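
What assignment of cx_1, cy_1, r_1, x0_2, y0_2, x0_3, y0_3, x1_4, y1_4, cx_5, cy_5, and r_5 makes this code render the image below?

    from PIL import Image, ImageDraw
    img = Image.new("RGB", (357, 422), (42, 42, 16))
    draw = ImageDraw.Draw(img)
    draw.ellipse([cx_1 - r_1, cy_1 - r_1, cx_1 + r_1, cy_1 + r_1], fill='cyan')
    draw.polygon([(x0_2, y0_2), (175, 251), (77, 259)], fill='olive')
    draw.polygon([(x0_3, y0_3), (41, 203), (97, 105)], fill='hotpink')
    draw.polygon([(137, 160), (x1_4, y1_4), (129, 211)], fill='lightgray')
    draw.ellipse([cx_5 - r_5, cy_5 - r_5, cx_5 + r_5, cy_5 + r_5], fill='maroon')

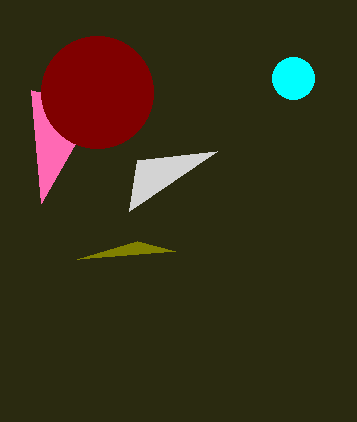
cx_1 = 293; cy_1 = 78; r_1 = 21; x0_2 = 137; y0_2 = 241; x0_3 = 31; y0_3 = 90; x1_4 = 217; y1_4 = 151; cx_5 = 97; cy_5 = 92; r_5 = 56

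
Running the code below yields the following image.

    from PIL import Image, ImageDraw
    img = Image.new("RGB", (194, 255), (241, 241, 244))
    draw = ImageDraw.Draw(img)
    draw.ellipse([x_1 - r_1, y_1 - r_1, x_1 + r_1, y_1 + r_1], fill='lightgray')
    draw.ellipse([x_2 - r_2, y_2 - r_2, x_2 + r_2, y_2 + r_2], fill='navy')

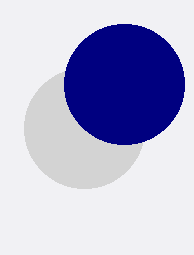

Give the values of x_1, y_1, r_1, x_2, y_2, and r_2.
x_1 = 84, y_1 = 128, r_1 = 60, x_2 = 124, y_2 = 84, r_2 = 60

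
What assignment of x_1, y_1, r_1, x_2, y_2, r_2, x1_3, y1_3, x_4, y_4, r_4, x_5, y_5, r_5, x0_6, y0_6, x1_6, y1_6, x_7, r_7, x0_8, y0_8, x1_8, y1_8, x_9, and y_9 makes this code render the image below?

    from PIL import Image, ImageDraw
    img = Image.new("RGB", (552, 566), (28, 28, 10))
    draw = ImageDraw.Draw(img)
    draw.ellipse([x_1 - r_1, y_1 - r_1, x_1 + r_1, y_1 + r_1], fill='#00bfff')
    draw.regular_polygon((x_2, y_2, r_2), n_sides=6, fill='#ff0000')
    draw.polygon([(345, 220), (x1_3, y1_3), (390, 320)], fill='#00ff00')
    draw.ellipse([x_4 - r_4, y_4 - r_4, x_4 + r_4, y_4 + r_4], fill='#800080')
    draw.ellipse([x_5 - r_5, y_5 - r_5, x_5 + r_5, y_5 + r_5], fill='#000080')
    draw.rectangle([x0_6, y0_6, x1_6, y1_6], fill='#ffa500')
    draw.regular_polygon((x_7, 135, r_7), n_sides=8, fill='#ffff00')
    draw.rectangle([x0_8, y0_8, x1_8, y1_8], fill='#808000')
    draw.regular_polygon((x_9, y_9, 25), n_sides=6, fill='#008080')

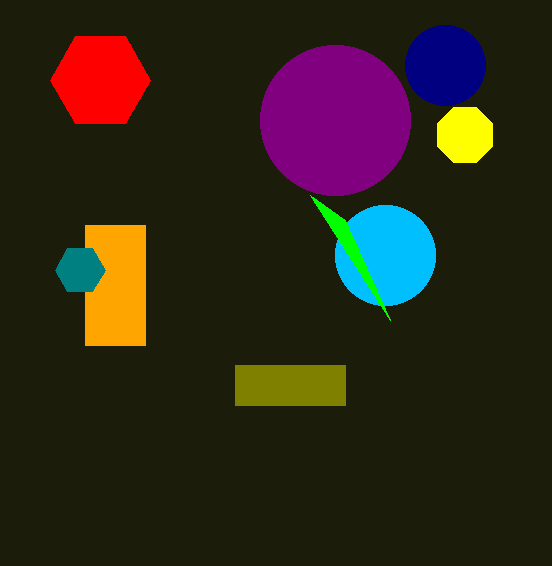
x_1 = 385; y_1 = 255; r_1 = 50; x_2 = 100; y_2 = 80; r_2 = 50; x1_3 = 310; y1_3 = 195; x_4 = 335; y_4 = 120; r_4 = 75; x_5 = 445; y_5 = 65; r_5 = 40; x0_6 = 85; y0_6 = 225; x1_6 = 145; y1_6 = 345; x_7 = 465; r_7 = 30; x0_8 = 235; y0_8 = 365; x1_8 = 345; y1_8 = 405; x_9 = 80; y_9 = 270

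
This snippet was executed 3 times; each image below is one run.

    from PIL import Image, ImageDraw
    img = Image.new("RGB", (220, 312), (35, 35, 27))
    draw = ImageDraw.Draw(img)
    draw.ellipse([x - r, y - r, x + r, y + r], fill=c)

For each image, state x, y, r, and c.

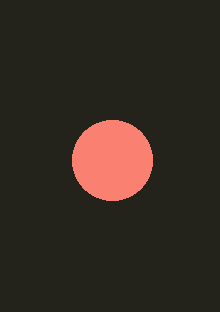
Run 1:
x = 112; y = 160; r = 40; c = 'salmon'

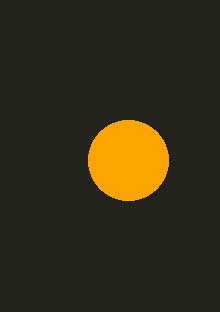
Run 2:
x = 128, y = 160, r = 40, c = 'orange'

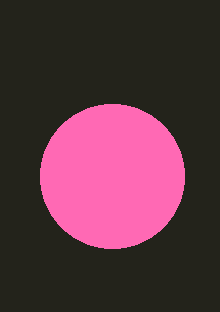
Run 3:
x = 112
y = 176
r = 72
c = 'hotpink'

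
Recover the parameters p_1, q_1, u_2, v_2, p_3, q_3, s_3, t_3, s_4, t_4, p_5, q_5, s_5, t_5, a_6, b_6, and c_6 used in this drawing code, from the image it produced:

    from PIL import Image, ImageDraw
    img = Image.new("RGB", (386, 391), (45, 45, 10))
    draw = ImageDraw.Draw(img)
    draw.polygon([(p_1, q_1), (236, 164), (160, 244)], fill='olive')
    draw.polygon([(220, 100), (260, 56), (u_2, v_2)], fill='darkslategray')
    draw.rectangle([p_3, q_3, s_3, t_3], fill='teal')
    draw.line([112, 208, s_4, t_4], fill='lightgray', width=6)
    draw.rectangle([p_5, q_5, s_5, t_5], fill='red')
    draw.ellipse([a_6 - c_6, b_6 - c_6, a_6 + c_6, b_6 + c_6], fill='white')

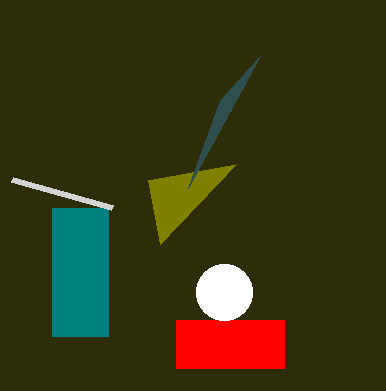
p_1 = 148
q_1 = 180
u_2 = 188
v_2 = 188
p_3 = 52
q_3 = 208
s_3 = 108
t_3 = 336
s_4 = 12
t_4 = 180
p_5 = 176
q_5 = 320
s_5 = 284
t_5 = 368
a_6 = 224
b_6 = 292
c_6 = 28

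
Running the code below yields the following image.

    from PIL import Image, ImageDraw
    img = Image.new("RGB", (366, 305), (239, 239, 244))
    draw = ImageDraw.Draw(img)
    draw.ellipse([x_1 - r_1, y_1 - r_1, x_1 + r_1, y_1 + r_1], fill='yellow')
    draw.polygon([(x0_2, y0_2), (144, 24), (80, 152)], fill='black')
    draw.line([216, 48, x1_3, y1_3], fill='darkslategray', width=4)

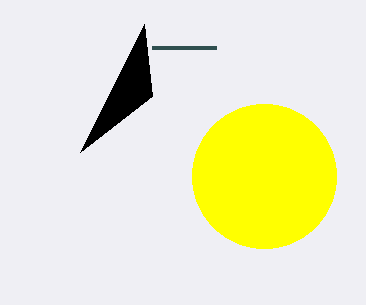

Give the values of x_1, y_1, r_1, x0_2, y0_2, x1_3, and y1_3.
x_1 = 264; y_1 = 176; r_1 = 72; x0_2 = 152; y0_2 = 96; x1_3 = 152; y1_3 = 48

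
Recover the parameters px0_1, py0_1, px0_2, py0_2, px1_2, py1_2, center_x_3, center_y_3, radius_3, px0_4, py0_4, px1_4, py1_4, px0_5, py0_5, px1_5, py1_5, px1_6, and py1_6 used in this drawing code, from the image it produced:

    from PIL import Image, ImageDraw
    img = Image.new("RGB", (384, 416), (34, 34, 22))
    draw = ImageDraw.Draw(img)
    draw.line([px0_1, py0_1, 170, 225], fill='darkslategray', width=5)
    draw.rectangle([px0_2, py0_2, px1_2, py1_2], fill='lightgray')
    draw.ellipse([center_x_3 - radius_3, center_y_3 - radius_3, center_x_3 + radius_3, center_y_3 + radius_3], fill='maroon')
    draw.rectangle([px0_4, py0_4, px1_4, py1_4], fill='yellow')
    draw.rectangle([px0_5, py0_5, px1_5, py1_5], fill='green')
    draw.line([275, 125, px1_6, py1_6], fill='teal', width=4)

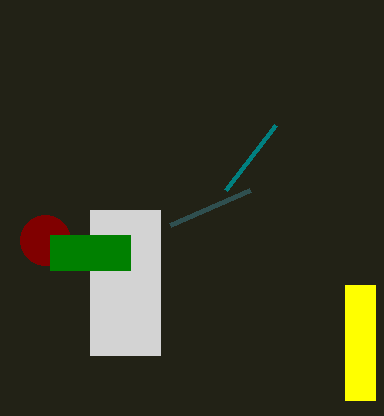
px0_1 = 250
py0_1 = 190
px0_2 = 90
py0_2 = 210
px1_2 = 160
py1_2 = 355
center_x_3 = 45
center_y_3 = 240
radius_3 = 25
px0_4 = 345
py0_4 = 285
px1_4 = 375
py1_4 = 400
px0_5 = 50
py0_5 = 235
px1_5 = 130
py1_5 = 270
px1_6 = 225
py1_6 = 190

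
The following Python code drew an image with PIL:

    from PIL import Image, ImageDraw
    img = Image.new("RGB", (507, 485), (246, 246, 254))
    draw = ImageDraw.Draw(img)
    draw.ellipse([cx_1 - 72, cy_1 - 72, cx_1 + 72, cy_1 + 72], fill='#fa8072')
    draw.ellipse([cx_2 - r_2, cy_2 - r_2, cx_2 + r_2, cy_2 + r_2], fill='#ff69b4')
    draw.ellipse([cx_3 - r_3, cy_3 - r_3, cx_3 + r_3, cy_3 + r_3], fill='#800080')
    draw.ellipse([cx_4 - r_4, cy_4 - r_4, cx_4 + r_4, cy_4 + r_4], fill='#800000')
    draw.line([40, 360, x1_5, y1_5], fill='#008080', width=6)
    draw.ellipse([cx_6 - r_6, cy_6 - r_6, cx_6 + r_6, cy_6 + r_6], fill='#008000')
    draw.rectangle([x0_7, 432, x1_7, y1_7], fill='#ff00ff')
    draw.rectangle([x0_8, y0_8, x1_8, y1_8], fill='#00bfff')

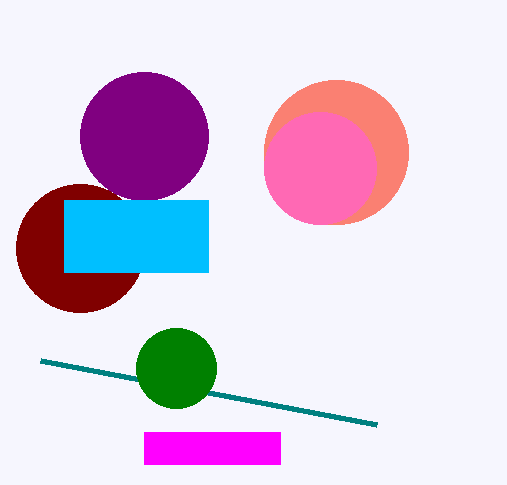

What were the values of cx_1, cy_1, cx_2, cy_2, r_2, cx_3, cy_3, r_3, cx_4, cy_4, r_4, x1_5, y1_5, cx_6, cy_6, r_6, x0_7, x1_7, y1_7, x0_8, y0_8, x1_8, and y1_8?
cx_1 = 336; cy_1 = 152; cx_2 = 320; cy_2 = 168; r_2 = 56; cx_3 = 144; cy_3 = 136; r_3 = 64; cx_4 = 80; cy_4 = 248; r_4 = 64; x1_5 = 376; y1_5 = 424; cx_6 = 176; cy_6 = 368; r_6 = 40; x0_7 = 144; x1_7 = 280; y1_7 = 464; x0_8 = 64; y0_8 = 200; x1_8 = 208; y1_8 = 272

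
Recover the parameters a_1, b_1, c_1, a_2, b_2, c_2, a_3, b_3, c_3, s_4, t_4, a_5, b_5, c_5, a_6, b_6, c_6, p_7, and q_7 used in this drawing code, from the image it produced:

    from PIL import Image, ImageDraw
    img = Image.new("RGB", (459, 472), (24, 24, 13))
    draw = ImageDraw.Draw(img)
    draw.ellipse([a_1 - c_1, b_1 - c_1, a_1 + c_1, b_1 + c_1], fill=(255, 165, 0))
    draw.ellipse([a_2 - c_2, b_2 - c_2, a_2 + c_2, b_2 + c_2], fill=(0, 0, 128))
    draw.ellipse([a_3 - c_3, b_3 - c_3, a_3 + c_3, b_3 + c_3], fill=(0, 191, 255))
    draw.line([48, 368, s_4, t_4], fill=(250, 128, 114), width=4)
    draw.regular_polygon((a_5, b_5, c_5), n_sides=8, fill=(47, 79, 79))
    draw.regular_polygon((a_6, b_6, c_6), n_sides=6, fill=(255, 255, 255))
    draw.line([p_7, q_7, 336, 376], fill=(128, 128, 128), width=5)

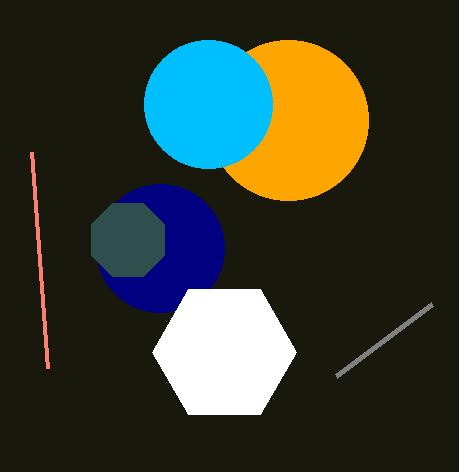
a_1 = 288
b_1 = 120
c_1 = 80
a_2 = 160
b_2 = 248
c_2 = 64
a_3 = 208
b_3 = 104
c_3 = 64
s_4 = 32
t_4 = 152
a_5 = 128
b_5 = 240
c_5 = 40
a_6 = 224
b_6 = 352
c_6 = 72
p_7 = 432
q_7 = 304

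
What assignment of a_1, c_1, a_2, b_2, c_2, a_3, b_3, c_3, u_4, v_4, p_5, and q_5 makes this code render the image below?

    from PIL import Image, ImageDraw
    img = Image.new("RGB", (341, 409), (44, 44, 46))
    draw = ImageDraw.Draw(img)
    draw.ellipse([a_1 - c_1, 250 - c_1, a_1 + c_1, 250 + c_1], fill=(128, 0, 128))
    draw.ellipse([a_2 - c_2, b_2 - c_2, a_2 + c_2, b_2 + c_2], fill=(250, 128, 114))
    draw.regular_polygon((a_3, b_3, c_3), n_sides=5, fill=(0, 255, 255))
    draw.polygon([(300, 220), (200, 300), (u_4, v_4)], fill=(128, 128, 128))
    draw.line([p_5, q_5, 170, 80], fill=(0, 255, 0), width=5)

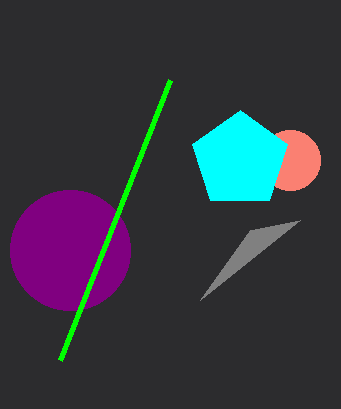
a_1 = 70
c_1 = 60
a_2 = 290
b_2 = 160
c_2 = 30
a_3 = 240
b_3 = 160
c_3 = 50
u_4 = 250
v_4 = 230
p_5 = 60
q_5 = 360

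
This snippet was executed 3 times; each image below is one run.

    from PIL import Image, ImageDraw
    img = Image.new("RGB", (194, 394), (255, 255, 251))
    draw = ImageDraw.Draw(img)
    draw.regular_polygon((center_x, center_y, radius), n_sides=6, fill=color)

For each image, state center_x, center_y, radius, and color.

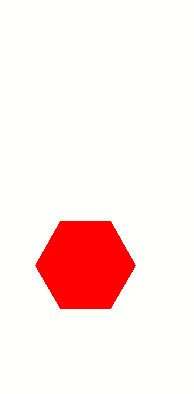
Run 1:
center_x = 85
center_y = 265
radius = 50
color = 'red'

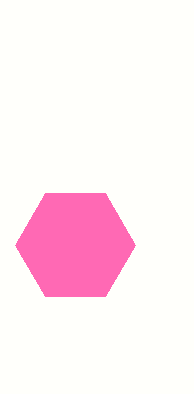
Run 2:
center_x = 75
center_y = 245
radius = 60
color = 'hotpink'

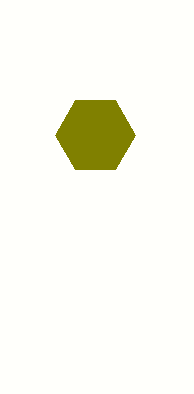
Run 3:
center_x = 95; center_y = 135; radius = 40; color = 'olive'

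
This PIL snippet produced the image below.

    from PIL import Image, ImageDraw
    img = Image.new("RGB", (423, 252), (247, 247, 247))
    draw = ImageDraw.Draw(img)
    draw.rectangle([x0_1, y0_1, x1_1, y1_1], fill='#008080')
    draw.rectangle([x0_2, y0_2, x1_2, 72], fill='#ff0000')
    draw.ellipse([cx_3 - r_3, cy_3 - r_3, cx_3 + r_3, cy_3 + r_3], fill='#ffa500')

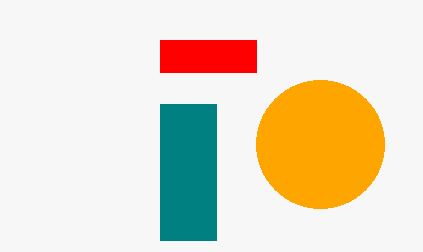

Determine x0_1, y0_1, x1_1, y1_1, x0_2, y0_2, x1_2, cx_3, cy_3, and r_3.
x0_1 = 160
y0_1 = 104
x1_1 = 216
y1_1 = 240
x0_2 = 160
y0_2 = 40
x1_2 = 256
cx_3 = 320
cy_3 = 144
r_3 = 64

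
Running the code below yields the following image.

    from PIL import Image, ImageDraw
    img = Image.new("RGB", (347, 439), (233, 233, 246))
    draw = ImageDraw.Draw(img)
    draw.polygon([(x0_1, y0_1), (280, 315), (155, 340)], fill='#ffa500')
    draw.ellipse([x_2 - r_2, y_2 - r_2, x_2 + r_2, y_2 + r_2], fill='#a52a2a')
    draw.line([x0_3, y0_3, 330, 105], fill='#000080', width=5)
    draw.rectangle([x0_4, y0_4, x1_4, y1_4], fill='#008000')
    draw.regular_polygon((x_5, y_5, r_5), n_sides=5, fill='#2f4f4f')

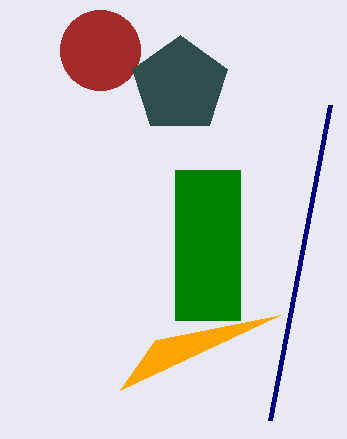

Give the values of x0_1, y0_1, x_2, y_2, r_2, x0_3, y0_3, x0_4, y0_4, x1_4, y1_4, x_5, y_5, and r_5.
x0_1 = 120, y0_1 = 390, x_2 = 100, y_2 = 50, r_2 = 40, x0_3 = 270, y0_3 = 420, x0_4 = 175, y0_4 = 170, x1_4 = 240, y1_4 = 320, x_5 = 180, y_5 = 85, r_5 = 50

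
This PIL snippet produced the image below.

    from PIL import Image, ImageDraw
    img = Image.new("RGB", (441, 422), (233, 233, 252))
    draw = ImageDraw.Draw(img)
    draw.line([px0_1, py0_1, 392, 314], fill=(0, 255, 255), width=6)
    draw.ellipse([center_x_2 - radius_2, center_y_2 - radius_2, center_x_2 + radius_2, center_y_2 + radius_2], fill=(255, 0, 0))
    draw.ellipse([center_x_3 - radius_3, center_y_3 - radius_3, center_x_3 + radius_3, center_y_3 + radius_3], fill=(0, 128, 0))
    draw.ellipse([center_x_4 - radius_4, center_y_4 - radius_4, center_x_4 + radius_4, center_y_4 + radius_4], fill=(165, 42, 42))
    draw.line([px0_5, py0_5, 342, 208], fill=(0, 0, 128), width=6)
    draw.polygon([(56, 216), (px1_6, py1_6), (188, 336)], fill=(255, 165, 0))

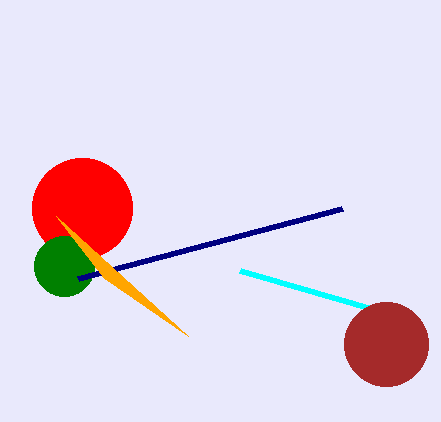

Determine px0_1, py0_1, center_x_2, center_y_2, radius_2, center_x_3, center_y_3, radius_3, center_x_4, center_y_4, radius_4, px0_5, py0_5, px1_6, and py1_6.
px0_1 = 240; py0_1 = 270; center_x_2 = 82; center_y_2 = 208; radius_2 = 50; center_x_3 = 64; center_y_3 = 266; radius_3 = 30; center_x_4 = 386; center_y_4 = 344; radius_4 = 42; px0_5 = 78; py0_5 = 278; px1_6 = 104; py1_6 = 278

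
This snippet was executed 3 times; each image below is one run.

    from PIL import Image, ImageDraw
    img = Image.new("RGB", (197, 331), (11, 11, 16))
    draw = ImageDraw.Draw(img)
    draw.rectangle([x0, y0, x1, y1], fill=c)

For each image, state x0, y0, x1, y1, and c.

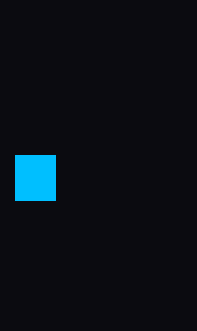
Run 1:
x0 = 15, y0 = 155, x1 = 55, y1 = 200, c = 'deepskyblue'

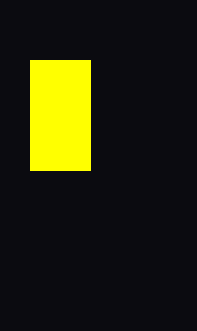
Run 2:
x0 = 30, y0 = 60, x1 = 90, y1 = 170, c = 'yellow'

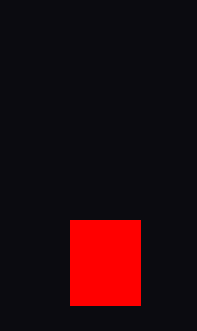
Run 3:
x0 = 70; y0 = 220; x1 = 140; y1 = 305; c = 'red'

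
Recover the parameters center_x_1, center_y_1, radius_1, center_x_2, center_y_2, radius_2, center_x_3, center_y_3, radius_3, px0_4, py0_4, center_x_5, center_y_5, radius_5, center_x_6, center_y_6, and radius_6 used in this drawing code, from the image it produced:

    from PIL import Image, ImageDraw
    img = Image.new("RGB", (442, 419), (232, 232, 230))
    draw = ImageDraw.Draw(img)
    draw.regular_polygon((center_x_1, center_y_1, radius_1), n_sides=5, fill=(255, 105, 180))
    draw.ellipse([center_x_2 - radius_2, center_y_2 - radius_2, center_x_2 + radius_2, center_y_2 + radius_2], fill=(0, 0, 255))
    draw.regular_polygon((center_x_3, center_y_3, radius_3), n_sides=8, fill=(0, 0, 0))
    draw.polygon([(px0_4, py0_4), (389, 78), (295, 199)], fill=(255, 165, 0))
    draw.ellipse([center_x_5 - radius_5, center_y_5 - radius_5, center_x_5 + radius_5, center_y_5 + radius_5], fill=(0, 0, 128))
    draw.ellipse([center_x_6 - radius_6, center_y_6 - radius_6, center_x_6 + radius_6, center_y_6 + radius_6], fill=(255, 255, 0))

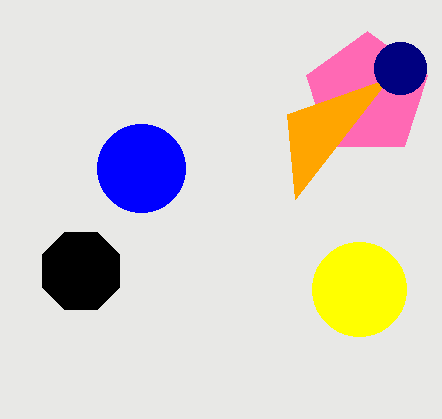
center_x_1 = 367
center_y_1 = 95
radius_1 = 64
center_x_2 = 141
center_y_2 = 168
radius_2 = 44
center_x_3 = 81
center_y_3 = 271
radius_3 = 42
px0_4 = 287
py0_4 = 114
center_x_5 = 400
center_y_5 = 68
radius_5 = 26
center_x_6 = 359
center_y_6 = 289
radius_6 = 47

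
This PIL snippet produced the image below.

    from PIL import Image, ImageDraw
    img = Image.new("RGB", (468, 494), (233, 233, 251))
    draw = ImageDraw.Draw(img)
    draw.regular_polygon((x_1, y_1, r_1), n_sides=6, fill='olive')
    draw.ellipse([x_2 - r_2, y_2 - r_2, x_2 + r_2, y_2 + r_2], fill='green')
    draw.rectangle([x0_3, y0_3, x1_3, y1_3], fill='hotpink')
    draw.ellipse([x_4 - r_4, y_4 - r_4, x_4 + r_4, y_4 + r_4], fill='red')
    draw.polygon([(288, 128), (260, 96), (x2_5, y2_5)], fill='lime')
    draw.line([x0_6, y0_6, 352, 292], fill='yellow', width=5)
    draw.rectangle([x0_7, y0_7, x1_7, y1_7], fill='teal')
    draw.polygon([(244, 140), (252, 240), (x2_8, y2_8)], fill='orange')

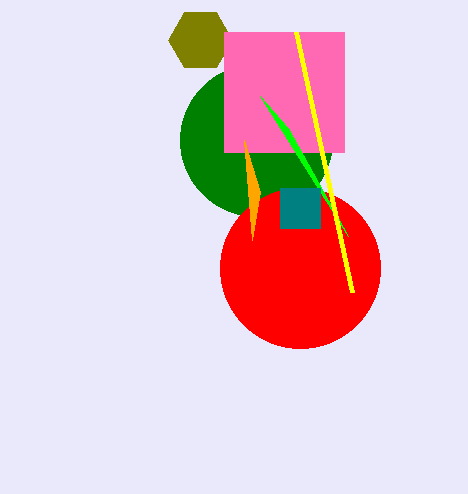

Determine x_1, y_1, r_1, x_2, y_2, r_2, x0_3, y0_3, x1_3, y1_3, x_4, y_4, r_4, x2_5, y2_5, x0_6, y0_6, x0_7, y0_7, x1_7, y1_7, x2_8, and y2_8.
x_1 = 200
y_1 = 40
r_1 = 32
x_2 = 256
y_2 = 140
r_2 = 76
x0_3 = 224
y0_3 = 32
x1_3 = 344
y1_3 = 152
x_4 = 300
y_4 = 268
r_4 = 80
x2_5 = 348
y2_5 = 236
x0_6 = 296
y0_6 = 32
x0_7 = 280
y0_7 = 188
x1_7 = 320
y1_7 = 228
x2_8 = 260
y2_8 = 192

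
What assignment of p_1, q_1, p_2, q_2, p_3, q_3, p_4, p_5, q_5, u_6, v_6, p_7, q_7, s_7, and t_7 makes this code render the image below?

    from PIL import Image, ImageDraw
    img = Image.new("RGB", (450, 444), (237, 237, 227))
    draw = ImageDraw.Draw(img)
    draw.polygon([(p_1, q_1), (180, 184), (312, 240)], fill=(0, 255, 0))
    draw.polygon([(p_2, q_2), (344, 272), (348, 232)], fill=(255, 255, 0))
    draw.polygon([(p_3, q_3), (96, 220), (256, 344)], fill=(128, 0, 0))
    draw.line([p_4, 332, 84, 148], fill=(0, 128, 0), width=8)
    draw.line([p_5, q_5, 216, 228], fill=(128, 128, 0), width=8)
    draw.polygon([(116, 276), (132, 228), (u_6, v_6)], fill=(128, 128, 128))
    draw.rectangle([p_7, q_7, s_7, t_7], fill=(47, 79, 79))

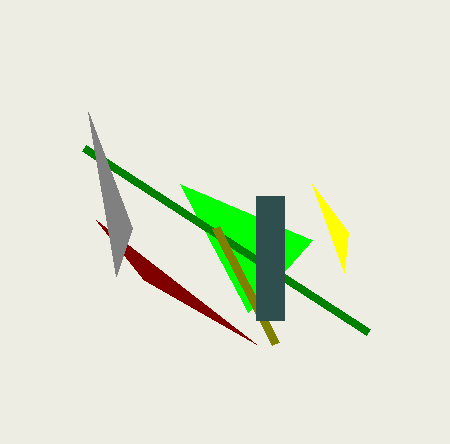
p_1 = 248
q_1 = 312
p_2 = 312
q_2 = 184
p_3 = 144
q_3 = 280
p_4 = 368
p_5 = 276
q_5 = 344
u_6 = 88
v_6 = 112
p_7 = 256
q_7 = 196
s_7 = 284
t_7 = 320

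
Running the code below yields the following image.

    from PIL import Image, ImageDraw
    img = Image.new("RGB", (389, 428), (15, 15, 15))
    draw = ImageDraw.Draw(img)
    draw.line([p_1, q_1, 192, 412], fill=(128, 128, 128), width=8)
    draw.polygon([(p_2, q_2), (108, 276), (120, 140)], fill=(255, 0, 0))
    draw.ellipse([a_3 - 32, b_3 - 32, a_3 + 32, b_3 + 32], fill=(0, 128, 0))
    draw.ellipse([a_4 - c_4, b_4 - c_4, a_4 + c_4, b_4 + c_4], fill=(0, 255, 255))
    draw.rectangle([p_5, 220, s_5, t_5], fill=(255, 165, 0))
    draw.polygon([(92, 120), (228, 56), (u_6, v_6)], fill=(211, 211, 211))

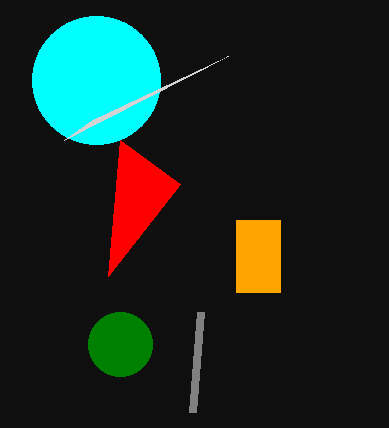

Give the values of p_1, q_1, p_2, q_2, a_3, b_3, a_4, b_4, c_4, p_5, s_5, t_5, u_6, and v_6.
p_1 = 200
q_1 = 312
p_2 = 180
q_2 = 184
a_3 = 120
b_3 = 344
a_4 = 96
b_4 = 80
c_4 = 64
p_5 = 236
s_5 = 280
t_5 = 292
u_6 = 64
v_6 = 140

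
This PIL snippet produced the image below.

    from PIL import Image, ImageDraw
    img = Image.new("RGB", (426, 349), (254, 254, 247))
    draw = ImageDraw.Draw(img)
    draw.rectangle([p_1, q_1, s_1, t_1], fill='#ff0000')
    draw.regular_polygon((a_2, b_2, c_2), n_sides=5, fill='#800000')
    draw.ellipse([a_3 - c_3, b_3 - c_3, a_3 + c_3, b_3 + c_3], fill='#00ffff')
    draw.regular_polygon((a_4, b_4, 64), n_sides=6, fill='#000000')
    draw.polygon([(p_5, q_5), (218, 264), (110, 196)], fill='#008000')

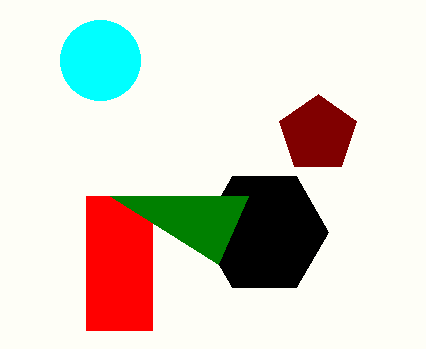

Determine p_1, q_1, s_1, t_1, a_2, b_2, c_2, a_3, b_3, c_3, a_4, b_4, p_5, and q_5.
p_1 = 86, q_1 = 196, s_1 = 152, t_1 = 330, a_2 = 318, b_2 = 134, c_2 = 40, a_3 = 100, b_3 = 60, c_3 = 40, a_4 = 264, b_4 = 232, p_5 = 248, q_5 = 196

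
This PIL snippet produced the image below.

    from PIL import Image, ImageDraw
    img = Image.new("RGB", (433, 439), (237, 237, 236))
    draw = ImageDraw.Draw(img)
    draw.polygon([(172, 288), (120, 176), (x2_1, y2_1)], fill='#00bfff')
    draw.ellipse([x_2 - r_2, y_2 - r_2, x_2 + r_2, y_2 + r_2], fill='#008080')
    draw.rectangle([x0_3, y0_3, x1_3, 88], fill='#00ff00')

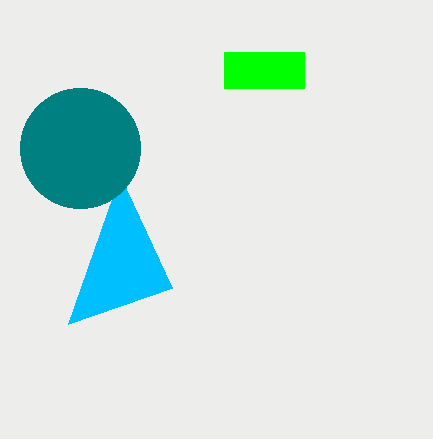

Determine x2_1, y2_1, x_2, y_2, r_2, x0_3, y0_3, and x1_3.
x2_1 = 68; y2_1 = 324; x_2 = 80; y_2 = 148; r_2 = 60; x0_3 = 224; y0_3 = 52; x1_3 = 304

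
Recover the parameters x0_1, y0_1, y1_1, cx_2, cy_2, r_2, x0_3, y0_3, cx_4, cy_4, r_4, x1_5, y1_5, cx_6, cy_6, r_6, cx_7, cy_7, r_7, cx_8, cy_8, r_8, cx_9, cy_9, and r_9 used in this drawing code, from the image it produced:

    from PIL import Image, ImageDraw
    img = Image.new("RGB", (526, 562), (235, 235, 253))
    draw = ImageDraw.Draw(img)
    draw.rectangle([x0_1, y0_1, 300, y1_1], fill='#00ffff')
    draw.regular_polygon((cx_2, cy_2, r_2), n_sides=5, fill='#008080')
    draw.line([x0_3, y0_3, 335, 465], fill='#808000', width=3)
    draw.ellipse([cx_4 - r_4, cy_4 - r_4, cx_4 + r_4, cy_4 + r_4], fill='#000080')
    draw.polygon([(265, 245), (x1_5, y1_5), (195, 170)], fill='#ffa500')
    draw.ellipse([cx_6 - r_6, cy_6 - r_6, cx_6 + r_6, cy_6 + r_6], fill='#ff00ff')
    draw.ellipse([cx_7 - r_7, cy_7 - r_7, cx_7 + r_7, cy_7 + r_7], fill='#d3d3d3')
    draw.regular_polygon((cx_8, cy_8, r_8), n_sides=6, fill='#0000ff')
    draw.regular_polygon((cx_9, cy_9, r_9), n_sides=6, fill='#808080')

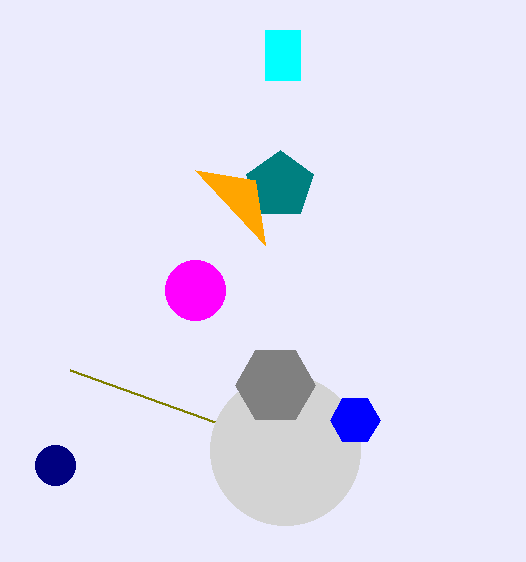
x0_1 = 265, y0_1 = 30, y1_1 = 80, cx_2 = 280, cy_2 = 185, r_2 = 35, x0_3 = 70, y0_3 = 370, cx_4 = 55, cy_4 = 465, r_4 = 20, x1_5 = 255, y1_5 = 180, cx_6 = 195, cy_6 = 290, r_6 = 30, cx_7 = 285, cy_7 = 450, r_7 = 75, cx_8 = 355, cy_8 = 420, r_8 = 25, cx_9 = 275, cy_9 = 385, r_9 = 40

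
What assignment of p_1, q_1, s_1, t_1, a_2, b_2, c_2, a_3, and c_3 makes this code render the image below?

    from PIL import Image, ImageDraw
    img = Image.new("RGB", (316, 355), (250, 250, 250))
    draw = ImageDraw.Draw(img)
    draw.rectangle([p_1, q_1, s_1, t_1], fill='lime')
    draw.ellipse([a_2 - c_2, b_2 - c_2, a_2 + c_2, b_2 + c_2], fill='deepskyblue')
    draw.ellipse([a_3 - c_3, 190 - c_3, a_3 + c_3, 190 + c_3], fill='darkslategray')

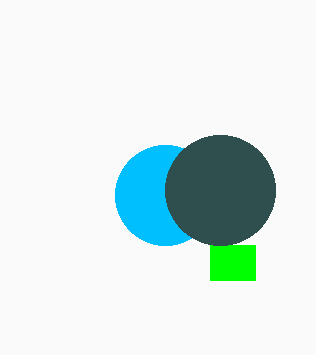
p_1 = 210
q_1 = 245
s_1 = 255
t_1 = 280
a_2 = 165
b_2 = 195
c_2 = 50
a_3 = 220
c_3 = 55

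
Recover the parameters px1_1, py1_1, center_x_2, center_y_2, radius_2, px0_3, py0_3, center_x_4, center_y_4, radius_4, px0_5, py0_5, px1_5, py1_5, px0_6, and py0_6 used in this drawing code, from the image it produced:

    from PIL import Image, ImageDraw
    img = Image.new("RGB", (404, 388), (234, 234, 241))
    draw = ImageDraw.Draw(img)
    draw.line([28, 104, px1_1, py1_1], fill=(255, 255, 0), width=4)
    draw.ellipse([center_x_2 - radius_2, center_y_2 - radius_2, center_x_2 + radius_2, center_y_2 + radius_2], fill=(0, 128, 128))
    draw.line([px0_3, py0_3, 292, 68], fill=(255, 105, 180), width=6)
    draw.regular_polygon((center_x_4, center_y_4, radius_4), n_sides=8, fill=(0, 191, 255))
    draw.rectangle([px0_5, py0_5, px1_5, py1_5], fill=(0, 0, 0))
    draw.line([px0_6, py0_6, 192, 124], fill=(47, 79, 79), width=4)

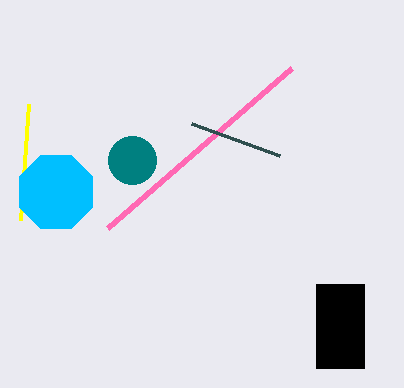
px1_1 = 20
py1_1 = 220
center_x_2 = 132
center_y_2 = 160
radius_2 = 24
px0_3 = 108
py0_3 = 228
center_x_4 = 56
center_y_4 = 192
radius_4 = 40
px0_5 = 316
py0_5 = 284
px1_5 = 364
py1_5 = 368
px0_6 = 280
py0_6 = 156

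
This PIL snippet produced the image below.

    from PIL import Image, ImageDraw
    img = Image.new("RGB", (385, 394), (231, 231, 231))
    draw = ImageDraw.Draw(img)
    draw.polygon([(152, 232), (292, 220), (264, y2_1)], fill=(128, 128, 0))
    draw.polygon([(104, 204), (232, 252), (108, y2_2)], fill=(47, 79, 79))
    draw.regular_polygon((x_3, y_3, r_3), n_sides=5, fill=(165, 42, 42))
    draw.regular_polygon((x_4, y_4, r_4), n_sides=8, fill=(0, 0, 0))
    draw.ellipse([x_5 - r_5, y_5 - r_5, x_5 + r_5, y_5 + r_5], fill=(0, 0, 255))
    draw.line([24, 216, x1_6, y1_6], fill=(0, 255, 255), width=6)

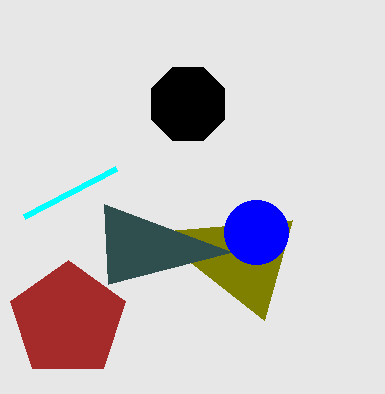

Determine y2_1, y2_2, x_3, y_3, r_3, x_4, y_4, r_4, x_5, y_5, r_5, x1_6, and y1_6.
y2_1 = 320
y2_2 = 284
x_3 = 68
y_3 = 320
r_3 = 60
x_4 = 188
y_4 = 104
r_4 = 40
x_5 = 256
y_5 = 232
r_5 = 32
x1_6 = 116
y1_6 = 168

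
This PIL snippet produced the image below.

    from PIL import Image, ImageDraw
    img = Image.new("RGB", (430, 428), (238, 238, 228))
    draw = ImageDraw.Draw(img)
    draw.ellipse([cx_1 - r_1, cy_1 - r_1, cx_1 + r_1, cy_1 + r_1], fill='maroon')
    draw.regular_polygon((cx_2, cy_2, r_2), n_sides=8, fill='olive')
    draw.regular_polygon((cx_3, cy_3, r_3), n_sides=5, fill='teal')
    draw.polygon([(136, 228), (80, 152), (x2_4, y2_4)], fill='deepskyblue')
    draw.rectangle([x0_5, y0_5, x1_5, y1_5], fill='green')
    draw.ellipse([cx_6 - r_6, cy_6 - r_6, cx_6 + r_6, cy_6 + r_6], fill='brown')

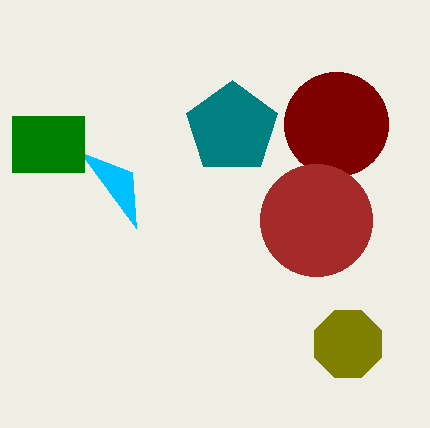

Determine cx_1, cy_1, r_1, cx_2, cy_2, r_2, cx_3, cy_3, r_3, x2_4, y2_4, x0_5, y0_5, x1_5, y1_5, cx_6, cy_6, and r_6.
cx_1 = 336; cy_1 = 124; r_1 = 52; cx_2 = 348; cy_2 = 344; r_2 = 36; cx_3 = 232; cy_3 = 128; r_3 = 48; x2_4 = 132; y2_4 = 172; x0_5 = 12; y0_5 = 116; x1_5 = 84; y1_5 = 172; cx_6 = 316; cy_6 = 220; r_6 = 56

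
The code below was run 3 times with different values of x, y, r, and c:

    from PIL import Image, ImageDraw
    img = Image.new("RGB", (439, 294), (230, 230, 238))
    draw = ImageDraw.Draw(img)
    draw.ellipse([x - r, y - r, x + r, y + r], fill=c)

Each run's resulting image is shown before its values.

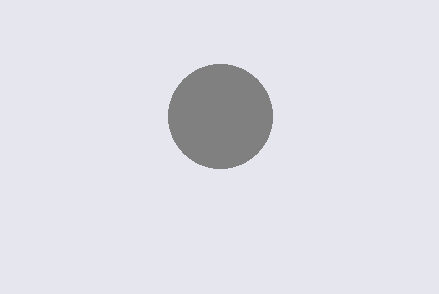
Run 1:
x = 220, y = 116, r = 52, c = 'gray'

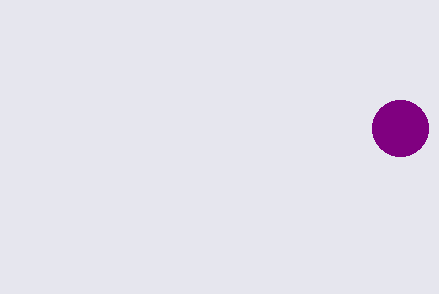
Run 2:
x = 400, y = 128, r = 28, c = 'purple'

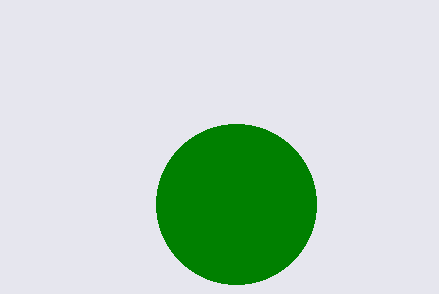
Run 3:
x = 236; y = 204; r = 80; c = 'green'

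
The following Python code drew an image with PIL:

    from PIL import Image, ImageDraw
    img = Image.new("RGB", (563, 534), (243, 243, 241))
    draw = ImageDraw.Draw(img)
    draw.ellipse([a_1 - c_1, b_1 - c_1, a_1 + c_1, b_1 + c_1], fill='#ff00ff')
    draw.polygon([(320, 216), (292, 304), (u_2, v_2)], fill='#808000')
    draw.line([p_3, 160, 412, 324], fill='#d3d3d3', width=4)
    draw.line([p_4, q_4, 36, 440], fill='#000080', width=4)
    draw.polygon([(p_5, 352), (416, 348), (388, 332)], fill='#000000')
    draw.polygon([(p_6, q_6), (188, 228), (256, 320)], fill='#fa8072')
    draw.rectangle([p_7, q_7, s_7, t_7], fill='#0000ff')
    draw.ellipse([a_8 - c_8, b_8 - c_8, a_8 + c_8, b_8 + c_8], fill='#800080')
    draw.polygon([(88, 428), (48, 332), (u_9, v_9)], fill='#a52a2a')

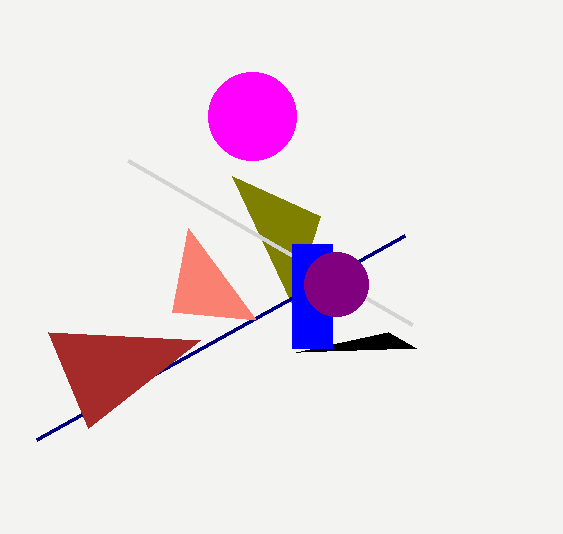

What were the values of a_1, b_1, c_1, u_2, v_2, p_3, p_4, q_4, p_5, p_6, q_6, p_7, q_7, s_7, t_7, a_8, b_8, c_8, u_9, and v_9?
a_1 = 252; b_1 = 116; c_1 = 44; u_2 = 232; v_2 = 176; p_3 = 128; p_4 = 404; q_4 = 236; p_5 = 296; p_6 = 172; q_6 = 312; p_7 = 292; q_7 = 244; s_7 = 332; t_7 = 348; a_8 = 336; b_8 = 284; c_8 = 32; u_9 = 200; v_9 = 340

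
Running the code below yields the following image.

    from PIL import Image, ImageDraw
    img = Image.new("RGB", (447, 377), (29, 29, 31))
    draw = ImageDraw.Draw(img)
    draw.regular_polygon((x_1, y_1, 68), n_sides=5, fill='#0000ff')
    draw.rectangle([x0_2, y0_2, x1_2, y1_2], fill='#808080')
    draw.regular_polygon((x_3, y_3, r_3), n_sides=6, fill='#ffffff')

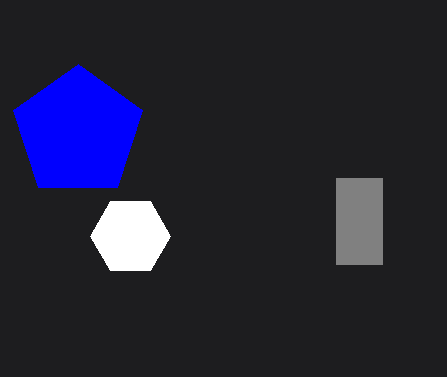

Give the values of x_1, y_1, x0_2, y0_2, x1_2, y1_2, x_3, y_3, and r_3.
x_1 = 78, y_1 = 132, x0_2 = 336, y0_2 = 178, x1_2 = 382, y1_2 = 264, x_3 = 130, y_3 = 236, r_3 = 40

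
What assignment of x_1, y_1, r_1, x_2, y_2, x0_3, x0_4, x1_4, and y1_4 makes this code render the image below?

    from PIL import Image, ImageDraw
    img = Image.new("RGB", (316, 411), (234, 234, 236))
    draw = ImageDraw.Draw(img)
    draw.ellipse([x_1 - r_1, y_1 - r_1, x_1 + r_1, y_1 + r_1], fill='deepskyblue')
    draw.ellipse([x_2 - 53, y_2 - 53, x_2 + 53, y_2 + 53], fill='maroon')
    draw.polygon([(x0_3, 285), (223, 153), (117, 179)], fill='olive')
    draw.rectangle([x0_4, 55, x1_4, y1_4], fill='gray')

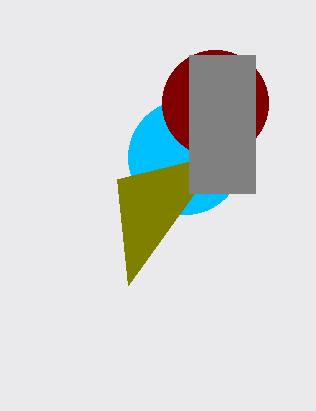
x_1 = 185
y_1 = 157
r_1 = 57
x_2 = 215
y_2 = 103
x0_3 = 128
x0_4 = 189
x1_4 = 255
y1_4 = 193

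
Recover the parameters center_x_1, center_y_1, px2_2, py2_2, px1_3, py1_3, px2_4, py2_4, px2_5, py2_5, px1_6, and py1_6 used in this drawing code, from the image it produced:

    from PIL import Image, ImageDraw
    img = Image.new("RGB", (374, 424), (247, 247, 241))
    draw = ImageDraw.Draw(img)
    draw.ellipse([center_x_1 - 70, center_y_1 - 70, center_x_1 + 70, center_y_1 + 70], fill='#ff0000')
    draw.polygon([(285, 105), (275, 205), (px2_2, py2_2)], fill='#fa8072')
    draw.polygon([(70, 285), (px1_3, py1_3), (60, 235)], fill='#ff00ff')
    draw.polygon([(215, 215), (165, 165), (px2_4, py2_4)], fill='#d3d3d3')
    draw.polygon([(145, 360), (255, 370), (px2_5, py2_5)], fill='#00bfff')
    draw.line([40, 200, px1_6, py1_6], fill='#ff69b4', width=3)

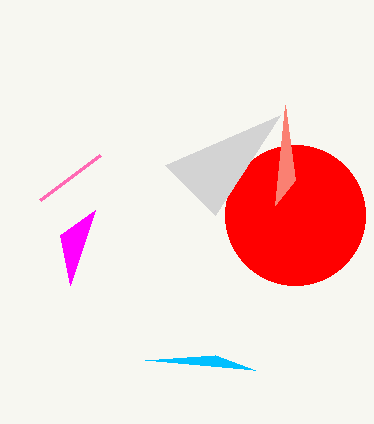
center_x_1 = 295
center_y_1 = 215
px2_2 = 295
py2_2 = 180
px1_3 = 95
py1_3 = 210
px2_4 = 280
py2_4 = 115
px2_5 = 215
py2_5 = 355
px1_6 = 100
py1_6 = 155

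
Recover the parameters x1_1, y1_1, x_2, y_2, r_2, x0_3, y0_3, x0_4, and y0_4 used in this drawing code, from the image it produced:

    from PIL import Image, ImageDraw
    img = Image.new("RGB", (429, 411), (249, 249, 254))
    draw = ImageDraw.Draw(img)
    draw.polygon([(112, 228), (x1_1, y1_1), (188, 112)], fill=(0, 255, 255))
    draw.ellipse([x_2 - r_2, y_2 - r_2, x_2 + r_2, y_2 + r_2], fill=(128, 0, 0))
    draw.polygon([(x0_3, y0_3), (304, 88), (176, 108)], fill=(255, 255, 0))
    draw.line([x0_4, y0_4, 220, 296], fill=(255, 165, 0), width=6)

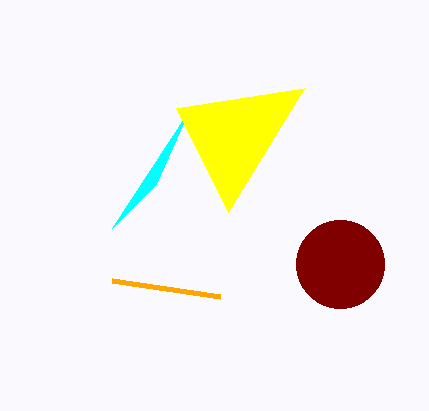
x1_1 = 156; y1_1 = 184; x_2 = 340; y_2 = 264; r_2 = 44; x0_3 = 228; y0_3 = 212; x0_4 = 112; y0_4 = 280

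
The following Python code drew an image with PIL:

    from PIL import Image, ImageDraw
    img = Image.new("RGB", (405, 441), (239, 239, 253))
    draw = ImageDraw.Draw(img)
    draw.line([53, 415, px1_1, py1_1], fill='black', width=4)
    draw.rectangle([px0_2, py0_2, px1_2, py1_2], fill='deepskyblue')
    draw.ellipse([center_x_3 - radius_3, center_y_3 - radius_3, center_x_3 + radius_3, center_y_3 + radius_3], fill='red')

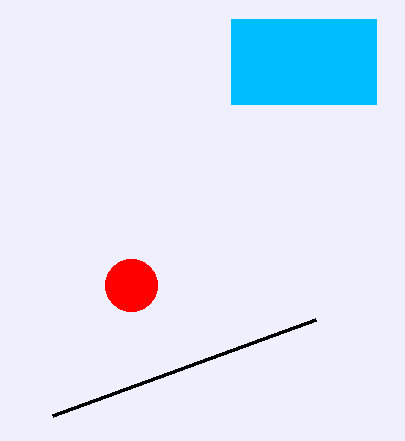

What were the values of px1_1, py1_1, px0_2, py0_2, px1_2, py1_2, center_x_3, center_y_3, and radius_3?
px1_1 = 316; py1_1 = 319; px0_2 = 231; py0_2 = 19; px1_2 = 376; py1_2 = 104; center_x_3 = 131; center_y_3 = 285; radius_3 = 26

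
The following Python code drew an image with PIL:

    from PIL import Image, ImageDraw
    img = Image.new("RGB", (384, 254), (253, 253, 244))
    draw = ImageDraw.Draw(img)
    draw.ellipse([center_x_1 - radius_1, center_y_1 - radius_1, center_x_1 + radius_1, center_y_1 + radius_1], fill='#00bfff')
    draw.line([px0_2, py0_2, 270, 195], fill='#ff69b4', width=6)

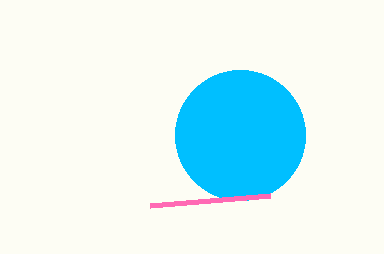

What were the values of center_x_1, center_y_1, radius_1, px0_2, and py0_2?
center_x_1 = 240; center_y_1 = 135; radius_1 = 65; px0_2 = 150; py0_2 = 205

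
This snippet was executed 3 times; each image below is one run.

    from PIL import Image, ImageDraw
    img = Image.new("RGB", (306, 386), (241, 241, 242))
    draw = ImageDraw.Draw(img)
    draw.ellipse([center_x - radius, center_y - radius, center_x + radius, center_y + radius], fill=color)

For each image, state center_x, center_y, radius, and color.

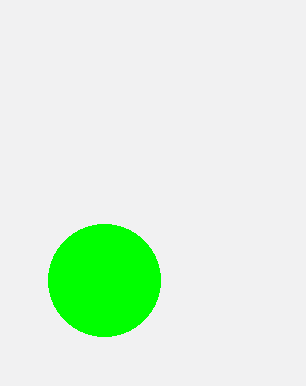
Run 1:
center_x = 104, center_y = 280, radius = 56, color = 'lime'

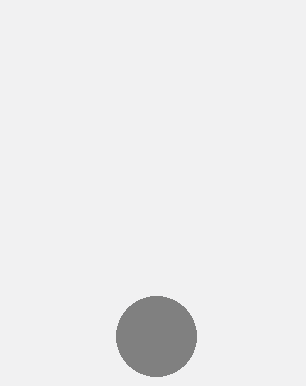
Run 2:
center_x = 156, center_y = 336, radius = 40, color = 'gray'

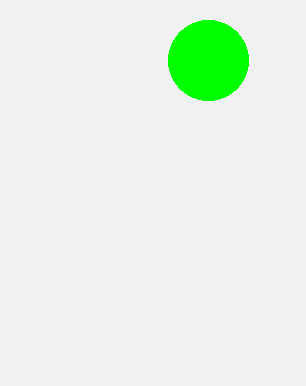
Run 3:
center_x = 208, center_y = 60, radius = 40, color = 'lime'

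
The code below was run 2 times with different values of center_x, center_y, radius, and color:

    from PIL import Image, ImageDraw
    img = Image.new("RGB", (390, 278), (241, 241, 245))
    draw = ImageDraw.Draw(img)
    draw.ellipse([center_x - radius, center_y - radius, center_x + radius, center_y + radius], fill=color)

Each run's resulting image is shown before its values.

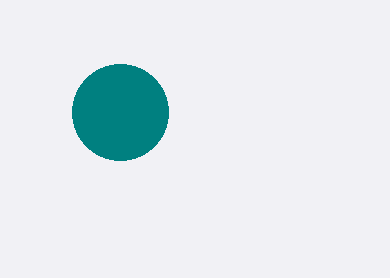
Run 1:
center_x = 120
center_y = 112
radius = 48
color = 'teal'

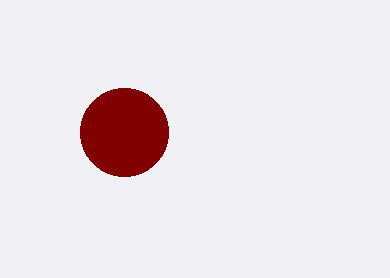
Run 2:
center_x = 124; center_y = 132; radius = 44; color = 'maroon'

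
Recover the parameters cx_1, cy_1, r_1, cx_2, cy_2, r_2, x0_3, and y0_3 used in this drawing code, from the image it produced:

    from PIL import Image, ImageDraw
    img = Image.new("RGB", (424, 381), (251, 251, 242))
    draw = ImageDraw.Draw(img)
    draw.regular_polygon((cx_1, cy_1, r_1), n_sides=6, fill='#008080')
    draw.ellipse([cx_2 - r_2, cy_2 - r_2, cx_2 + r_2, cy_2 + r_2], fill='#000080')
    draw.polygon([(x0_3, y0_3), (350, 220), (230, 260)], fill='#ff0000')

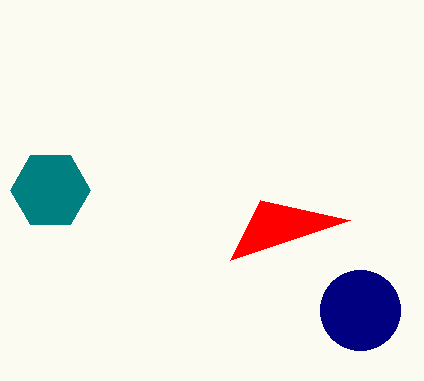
cx_1 = 50
cy_1 = 190
r_1 = 40
cx_2 = 360
cy_2 = 310
r_2 = 40
x0_3 = 260
y0_3 = 200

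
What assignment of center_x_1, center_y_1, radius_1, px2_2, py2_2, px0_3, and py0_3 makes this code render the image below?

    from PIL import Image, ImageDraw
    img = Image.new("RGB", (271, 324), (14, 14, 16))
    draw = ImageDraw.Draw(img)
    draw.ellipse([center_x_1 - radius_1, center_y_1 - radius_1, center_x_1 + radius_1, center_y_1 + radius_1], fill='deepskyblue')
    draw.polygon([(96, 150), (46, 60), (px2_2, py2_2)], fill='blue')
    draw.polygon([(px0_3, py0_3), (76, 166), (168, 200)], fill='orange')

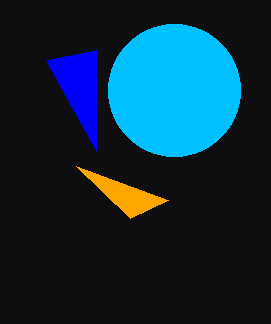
center_x_1 = 174; center_y_1 = 90; radius_1 = 66; px2_2 = 96; py2_2 = 50; px0_3 = 130; py0_3 = 218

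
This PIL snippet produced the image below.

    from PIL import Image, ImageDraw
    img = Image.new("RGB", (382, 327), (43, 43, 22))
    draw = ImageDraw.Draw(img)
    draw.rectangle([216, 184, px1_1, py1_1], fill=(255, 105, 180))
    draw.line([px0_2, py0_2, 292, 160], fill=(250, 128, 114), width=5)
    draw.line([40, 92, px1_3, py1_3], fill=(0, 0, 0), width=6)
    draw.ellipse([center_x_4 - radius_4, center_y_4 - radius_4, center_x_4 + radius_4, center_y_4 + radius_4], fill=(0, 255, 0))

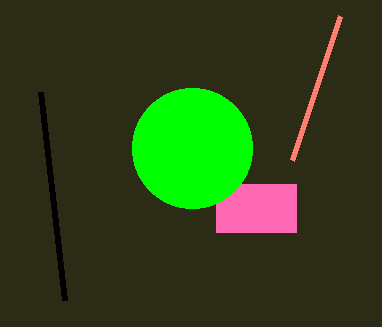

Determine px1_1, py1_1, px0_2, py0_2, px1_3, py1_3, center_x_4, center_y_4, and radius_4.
px1_1 = 296
py1_1 = 232
px0_2 = 340
py0_2 = 16
px1_3 = 64
py1_3 = 300
center_x_4 = 192
center_y_4 = 148
radius_4 = 60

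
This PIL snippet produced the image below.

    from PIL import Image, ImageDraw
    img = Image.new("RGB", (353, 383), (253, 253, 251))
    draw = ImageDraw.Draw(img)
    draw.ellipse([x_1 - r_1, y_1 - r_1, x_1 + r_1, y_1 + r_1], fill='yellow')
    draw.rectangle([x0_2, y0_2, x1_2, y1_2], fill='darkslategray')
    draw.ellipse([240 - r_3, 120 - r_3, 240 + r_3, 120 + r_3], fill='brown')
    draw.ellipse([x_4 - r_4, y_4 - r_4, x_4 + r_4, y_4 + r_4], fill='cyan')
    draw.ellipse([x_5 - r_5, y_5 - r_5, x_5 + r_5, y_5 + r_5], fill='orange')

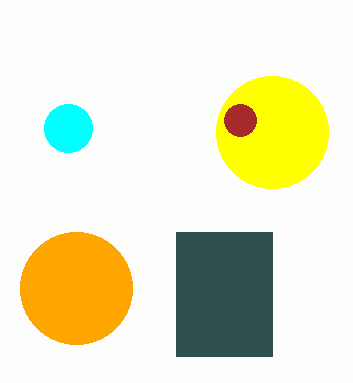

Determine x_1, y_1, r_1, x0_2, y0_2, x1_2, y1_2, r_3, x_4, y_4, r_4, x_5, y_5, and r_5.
x_1 = 272, y_1 = 132, r_1 = 56, x0_2 = 176, y0_2 = 232, x1_2 = 272, y1_2 = 356, r_3 = 16, x_4 = 68, y_4 = 128, r_4 = 24, x_5 = 76, y_5 = 288, r_5 = 56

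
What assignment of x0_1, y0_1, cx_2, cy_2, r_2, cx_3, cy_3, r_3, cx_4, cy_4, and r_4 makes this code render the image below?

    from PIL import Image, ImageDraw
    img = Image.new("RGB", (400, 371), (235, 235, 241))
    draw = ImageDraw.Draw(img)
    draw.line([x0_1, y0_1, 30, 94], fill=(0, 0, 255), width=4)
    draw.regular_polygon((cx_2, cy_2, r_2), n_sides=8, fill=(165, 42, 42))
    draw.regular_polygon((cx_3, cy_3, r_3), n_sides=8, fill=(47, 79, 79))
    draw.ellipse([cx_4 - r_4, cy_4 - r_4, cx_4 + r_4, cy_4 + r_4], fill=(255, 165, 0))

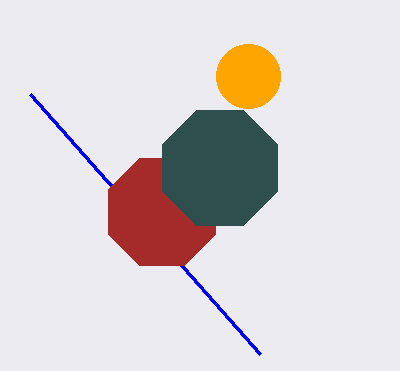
x0_1 = 260, y0_1 = 354, cx_2 = 162, cy_2 = 212, r_2 = 58, cx_3 = 220, cy_3 = 168, r_3 = 62, cx_4 = 248, cy_4 = 76, r_4 = 32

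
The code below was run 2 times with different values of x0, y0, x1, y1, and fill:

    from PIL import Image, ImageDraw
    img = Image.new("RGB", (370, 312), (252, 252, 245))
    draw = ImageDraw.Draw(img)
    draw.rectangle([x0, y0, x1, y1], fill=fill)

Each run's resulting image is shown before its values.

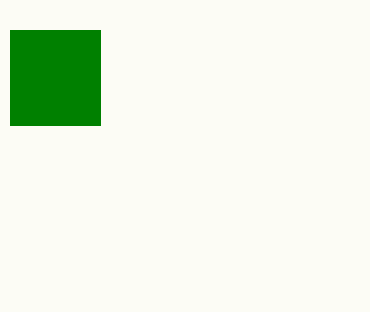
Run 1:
x0 = 10; y0 = 30; x1 = 100; y1 = 125; fill = 'green'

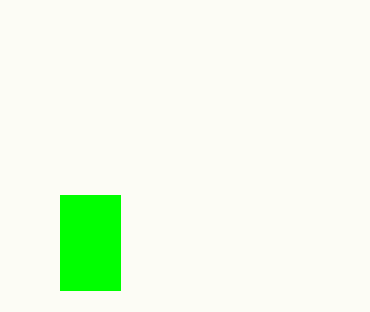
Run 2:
x0 = 60
y0 = 195
x1 = 120
y1 = 290
fill = 'lime'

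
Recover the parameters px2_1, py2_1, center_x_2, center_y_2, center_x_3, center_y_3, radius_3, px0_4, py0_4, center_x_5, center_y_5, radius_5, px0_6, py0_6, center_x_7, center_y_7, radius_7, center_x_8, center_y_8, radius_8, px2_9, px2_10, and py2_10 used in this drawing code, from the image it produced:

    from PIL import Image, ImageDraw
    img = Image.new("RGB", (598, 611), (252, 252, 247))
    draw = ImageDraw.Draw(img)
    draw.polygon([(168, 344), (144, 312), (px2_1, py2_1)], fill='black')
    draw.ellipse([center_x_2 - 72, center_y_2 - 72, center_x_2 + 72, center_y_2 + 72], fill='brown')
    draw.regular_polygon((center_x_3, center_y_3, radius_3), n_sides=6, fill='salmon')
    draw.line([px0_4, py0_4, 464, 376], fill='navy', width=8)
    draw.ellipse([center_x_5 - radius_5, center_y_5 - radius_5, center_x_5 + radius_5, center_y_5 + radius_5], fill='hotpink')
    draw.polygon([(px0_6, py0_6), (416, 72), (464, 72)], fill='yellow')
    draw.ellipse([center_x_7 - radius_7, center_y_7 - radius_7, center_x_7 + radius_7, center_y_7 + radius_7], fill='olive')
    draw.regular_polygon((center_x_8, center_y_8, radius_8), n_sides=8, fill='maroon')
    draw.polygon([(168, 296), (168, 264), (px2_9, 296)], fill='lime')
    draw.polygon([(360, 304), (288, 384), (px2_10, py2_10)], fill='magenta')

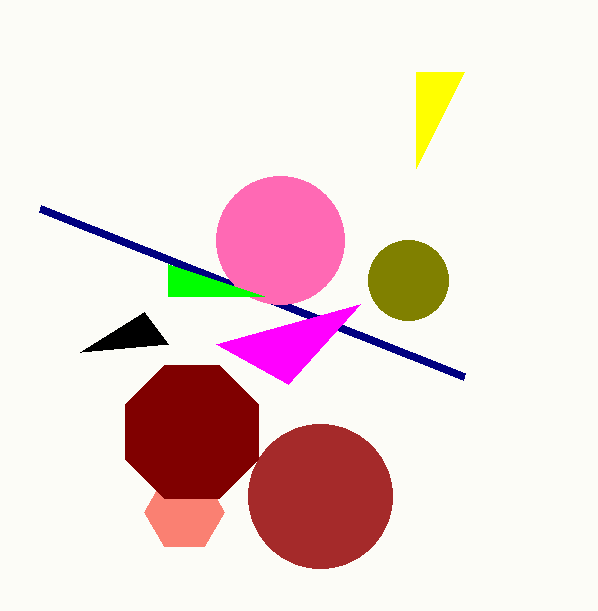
px2_1 = 80; py2_1 = 352; center_x_2 = 320; center_y_2 = 496; center_x_3 = 184; center_y_3 = 512; radius_3 = 40; px0_4 = 40; py0_4 = 208; center_x_5 = 280; center_y_5 = 240; radius_5 = 64; px0_6 = 416; py0_6 = 168; center_x_7 = 408; center_y_7 = 280; radius_7 = 40; center_x_8 = 192; center_y_8 = 432; radius_8 = 72; px2_9 = 264; px2_10 = 216; py2_10 = 344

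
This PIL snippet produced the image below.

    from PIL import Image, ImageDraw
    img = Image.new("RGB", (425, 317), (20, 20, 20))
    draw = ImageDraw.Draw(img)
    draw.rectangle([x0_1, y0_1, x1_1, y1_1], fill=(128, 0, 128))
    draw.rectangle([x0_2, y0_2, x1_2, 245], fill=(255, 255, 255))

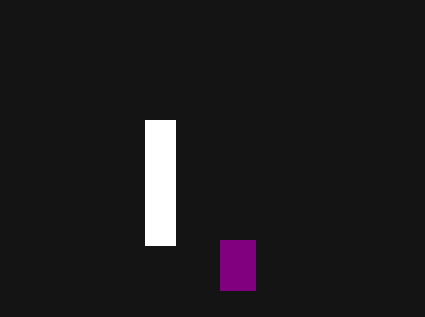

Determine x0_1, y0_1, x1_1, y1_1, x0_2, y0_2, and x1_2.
x0_1 = 220
y0_1 = 240
x1_1 = 255
y1_1 = 290
x0_2 = 145
y0_2 = 120
x1_2 = 175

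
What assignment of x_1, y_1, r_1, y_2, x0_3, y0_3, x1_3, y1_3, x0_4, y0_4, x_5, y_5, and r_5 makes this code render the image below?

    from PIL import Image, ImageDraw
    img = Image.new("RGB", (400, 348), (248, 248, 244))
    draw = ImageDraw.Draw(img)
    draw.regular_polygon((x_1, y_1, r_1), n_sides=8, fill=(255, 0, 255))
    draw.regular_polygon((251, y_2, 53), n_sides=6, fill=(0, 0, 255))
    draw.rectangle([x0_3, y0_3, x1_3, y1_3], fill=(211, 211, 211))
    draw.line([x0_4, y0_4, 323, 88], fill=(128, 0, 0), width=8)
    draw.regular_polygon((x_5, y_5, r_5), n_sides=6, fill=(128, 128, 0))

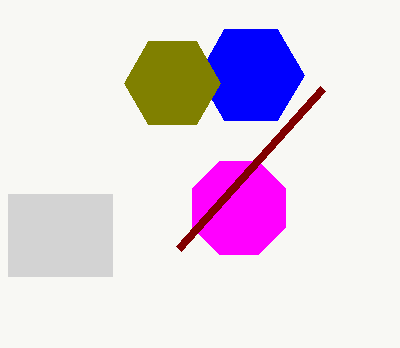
x_1 = 239
y_1 = 208
r_1 = 50
y_2 = 75
x0_3 = 8
y0_3 = 194
x1_3 = 112
y1_3 = 276
x0_4 = 179
y0_4 = 248
x_5 = 172
y_5 = 83
r_5 = 48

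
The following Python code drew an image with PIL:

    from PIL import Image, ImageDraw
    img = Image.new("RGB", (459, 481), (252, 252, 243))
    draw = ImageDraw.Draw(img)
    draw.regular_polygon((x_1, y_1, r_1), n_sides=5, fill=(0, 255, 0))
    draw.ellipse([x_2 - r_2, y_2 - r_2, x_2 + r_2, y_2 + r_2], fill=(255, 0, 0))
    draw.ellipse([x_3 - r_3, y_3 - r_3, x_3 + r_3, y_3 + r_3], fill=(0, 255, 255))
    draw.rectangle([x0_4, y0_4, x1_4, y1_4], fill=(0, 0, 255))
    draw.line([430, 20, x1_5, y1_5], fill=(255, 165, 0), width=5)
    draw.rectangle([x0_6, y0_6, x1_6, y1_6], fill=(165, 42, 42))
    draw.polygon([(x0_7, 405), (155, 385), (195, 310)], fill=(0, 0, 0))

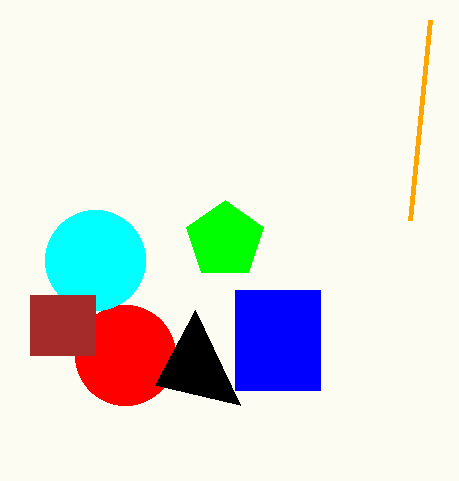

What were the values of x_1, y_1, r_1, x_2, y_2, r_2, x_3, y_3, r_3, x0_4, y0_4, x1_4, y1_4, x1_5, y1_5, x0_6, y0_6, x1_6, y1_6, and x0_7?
x_1 = 225; y_1 = 240; r_1 = 40; x_2 = 125; y_2 = 355; r_2 = 50; x_3 = 95; y_3 = 260; r_3 = 50; x0_4 = 235; y0_4 = 290; x1_4 = 320; y1_4 = 390; x1_5 = 410; y1_5 = 220; x0_6 = 30; y0_6 = 295; x1_6 = 95; y1_6 = 355; x0_7 = 240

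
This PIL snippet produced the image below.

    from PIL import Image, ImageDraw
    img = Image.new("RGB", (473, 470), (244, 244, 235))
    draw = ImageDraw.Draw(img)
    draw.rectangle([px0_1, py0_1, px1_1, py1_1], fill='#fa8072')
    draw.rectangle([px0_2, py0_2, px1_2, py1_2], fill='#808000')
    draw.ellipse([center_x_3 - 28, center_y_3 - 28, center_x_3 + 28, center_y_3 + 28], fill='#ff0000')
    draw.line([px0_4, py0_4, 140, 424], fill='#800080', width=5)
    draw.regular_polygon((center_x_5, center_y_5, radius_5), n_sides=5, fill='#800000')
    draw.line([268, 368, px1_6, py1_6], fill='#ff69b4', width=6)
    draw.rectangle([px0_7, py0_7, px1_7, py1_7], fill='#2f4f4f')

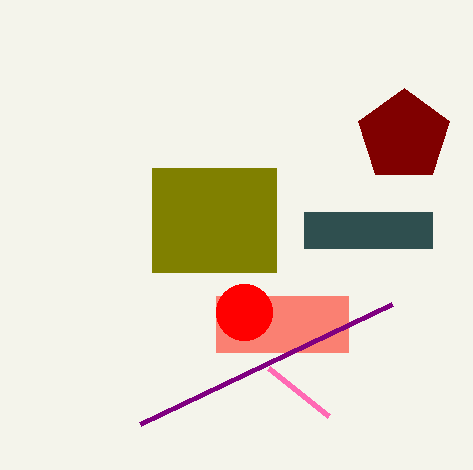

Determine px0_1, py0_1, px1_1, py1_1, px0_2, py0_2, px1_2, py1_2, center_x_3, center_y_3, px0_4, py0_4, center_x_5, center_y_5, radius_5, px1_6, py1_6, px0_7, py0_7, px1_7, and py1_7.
px0_1 = 216; py0_1 = 296; px1_1 = 348; py1_1 = 352; px0_2 = 152; py0_2 = 168; px1_2 = 276; py1_2 = 272; center_x_3 = 244; center_y_3 = 312; px0_4 = 392; py0_4 = 304; center_x_5 = 404; center_y_5 = 136; radius_5 = 48; px1_6 = 328; py1_6 = 416; px0_7 = 304; py0_7 = 212; px1_7 = 432; py1_7 = 248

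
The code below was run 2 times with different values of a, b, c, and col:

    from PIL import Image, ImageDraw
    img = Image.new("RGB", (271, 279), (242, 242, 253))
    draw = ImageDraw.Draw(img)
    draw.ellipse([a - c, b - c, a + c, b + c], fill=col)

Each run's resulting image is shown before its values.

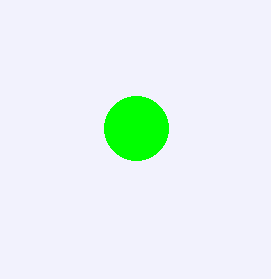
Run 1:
a = 136
b = 128
c = 32
col = 'lime'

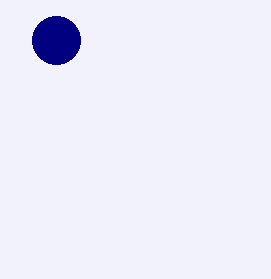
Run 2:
a = 56, b = 40, c = 24, col = 'navy'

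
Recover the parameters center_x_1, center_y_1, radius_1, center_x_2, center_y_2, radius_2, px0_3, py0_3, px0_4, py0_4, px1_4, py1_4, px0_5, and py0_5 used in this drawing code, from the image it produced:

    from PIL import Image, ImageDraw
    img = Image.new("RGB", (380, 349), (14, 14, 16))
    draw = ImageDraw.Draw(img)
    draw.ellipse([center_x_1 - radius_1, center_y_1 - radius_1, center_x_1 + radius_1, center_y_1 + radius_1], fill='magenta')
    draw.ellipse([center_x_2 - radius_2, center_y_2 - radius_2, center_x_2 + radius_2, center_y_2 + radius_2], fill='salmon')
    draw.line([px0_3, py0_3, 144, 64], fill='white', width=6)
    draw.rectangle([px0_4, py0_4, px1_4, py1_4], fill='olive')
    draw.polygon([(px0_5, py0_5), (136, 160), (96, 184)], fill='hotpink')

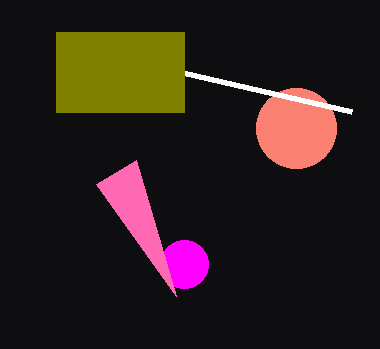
center_x_1 = 184
center_y_1 = 264
radius_1 = 24
center_x_2 = 296
center_y_2 = 128
radius_2 = 40
px0_3 = 352
py0_3 = 112
px0_4 = 56
py0_4 = 32
px1_4 = 184
py1_4 = 112
px0_5 = 176
py0_5 = 296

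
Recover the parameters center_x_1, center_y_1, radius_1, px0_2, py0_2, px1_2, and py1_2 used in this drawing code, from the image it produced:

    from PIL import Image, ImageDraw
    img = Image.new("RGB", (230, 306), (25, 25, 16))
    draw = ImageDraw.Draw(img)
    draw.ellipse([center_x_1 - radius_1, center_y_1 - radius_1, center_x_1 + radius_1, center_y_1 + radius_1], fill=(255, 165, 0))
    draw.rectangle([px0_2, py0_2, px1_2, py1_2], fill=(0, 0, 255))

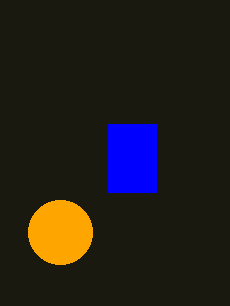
center_x_1 = 60
center_y_1 = 232
radius_1 = 32
px0_2 = 108
py0_2 = 124
px1_2 = 156
py1_2 = 192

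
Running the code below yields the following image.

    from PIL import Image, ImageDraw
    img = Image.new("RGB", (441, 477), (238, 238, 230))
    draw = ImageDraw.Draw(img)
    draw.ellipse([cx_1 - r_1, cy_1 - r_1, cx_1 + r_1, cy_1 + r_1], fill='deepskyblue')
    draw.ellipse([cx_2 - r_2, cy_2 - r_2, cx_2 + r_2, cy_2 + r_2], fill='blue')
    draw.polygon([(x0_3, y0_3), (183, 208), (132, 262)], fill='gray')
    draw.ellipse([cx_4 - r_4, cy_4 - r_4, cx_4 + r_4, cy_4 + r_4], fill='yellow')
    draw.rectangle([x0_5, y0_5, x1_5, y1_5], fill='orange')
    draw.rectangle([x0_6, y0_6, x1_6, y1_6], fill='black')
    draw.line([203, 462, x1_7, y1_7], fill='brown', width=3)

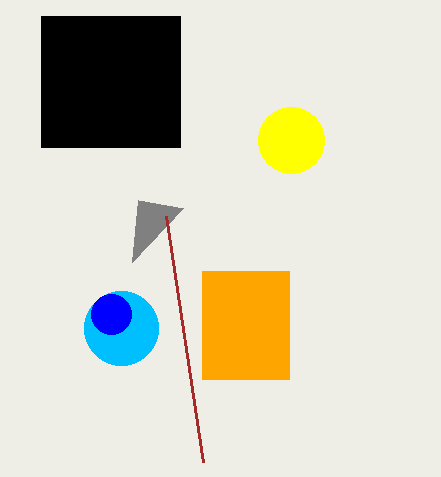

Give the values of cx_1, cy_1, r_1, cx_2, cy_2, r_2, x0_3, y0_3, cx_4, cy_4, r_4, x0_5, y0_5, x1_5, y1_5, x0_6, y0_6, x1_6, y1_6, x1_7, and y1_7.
cx_1 = 121; cy_1 = 328; r_1 = 37; cx_2 = 111; cy_2 = 314; r_2 = 20; x0_3 = 138; y0_3 = 200; cx_4 = 291; cy_4 = 140; r_4 = 33; x0_5 = 202; y0_5 = 271; x1_5 = 289; y1_5 = 379; x0_6 = 41; y0_6 = 16; x1_6 = 180; y1_6 = 147; x1_7 = 166; y1_7 = 216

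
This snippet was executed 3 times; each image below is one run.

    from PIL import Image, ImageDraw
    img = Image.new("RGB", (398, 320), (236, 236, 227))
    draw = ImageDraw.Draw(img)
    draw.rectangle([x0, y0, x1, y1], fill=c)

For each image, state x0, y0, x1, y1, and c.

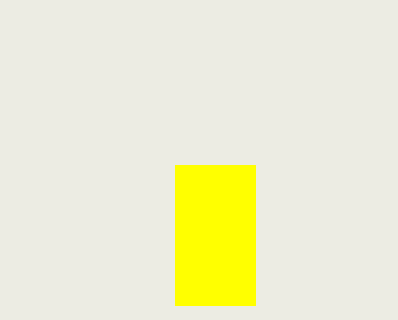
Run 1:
x0 = 175
y0 = 165
x1 = 255
y1 = 305
c = 'yellow'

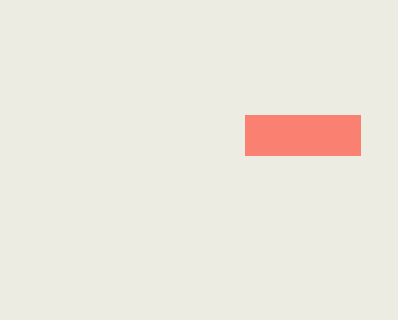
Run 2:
x0 = 245; y0 = 115; x1 = 360; y1 = 155; c = 'salmon'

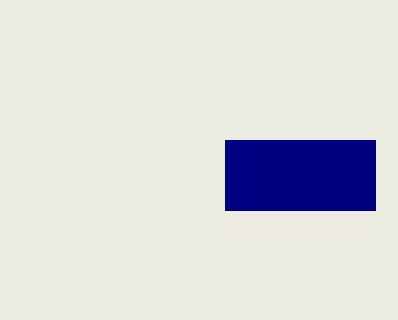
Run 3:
x0 = 225
y0 = 140
x1 = 375
y1 = 210
c = 'navy'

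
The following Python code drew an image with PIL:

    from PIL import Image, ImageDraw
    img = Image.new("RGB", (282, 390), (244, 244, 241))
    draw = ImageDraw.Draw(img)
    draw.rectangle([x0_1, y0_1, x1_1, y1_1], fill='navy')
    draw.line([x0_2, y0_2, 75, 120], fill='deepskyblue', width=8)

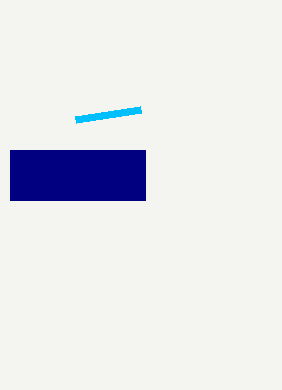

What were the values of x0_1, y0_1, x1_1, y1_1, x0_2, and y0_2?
x0_1 = 10; y0_1 = 150; x1_1 = 145; y1_1 = 200; x0_2 = 140; y0_2 = 110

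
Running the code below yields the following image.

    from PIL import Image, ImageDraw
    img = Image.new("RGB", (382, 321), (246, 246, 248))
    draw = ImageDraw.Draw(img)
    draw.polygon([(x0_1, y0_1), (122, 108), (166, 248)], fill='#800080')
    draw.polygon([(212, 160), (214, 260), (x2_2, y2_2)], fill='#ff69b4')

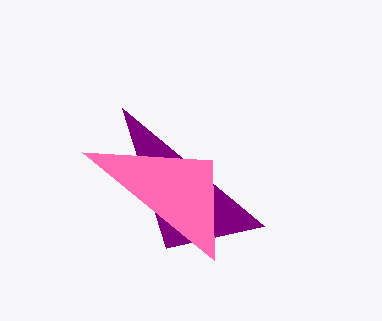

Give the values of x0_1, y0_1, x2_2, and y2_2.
x0_1 = 264; y0_1 = 226; x2_2 = 82; y2_2 = 152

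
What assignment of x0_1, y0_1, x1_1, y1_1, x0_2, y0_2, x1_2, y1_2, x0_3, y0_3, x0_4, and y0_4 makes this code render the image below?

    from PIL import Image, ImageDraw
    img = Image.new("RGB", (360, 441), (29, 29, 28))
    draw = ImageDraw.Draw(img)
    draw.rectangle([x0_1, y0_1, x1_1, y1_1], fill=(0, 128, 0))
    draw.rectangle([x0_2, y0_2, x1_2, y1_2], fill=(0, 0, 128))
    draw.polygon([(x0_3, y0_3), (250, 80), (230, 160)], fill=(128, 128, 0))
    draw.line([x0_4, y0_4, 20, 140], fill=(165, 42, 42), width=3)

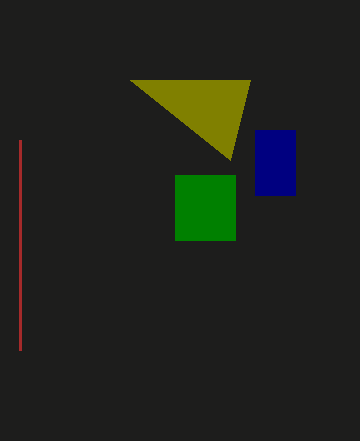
x0_1 = 175
y0_1 = 175
x1_1 = 235
y1_1 = 240
x0_2 = 255
y0_2 = 130
x1_2 = 295
y1_2 = 195
x0_3 = 130
y0_3 = 80
x0_4 = 20
y0_4 = 350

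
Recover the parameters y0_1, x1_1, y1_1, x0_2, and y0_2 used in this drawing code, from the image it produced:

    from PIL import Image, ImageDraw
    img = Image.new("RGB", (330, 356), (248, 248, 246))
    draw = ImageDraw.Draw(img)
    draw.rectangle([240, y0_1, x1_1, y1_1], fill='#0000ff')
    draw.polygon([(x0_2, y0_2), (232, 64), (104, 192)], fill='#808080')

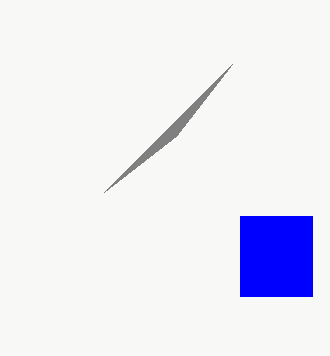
y0_1 = 216; x1_1 = 312; y1_1 = 296; x0_2 = 176; y0_2 = 136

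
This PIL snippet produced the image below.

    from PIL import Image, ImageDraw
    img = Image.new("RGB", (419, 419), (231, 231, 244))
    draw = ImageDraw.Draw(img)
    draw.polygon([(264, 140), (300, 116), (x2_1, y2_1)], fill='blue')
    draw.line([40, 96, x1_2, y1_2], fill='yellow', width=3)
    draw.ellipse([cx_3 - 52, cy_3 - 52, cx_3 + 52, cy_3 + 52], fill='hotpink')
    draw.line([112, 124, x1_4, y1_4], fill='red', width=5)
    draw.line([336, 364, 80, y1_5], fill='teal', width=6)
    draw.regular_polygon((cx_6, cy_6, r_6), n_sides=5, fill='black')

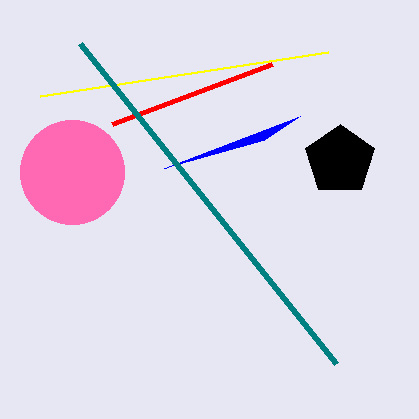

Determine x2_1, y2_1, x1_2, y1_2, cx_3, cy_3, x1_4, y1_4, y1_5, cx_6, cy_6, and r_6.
x2_1 = 164, y2_1 = 168, x1_2 = 328, y1_2 = 52, cx_3 = 72, cy_3 = 172, x1_4 = 272, y1_4 = 64, y1_5 = 44, cx_6 = 340, cy_6 = 160, r_6 = 36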